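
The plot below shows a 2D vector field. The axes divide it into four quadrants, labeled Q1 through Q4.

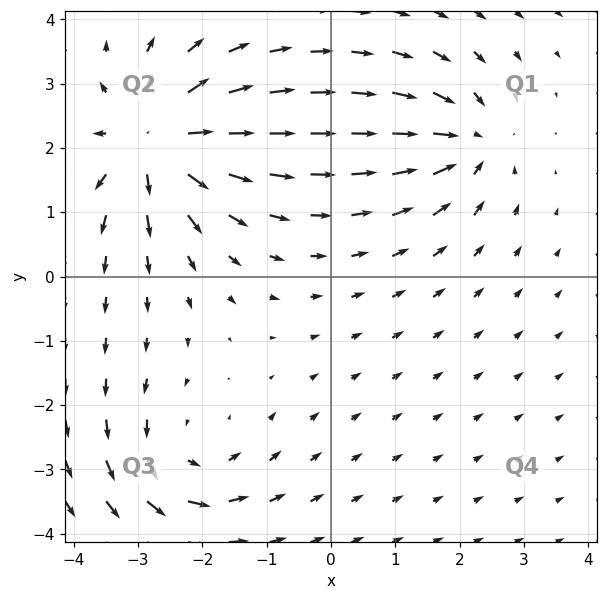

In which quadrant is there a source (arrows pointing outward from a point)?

The source sits at approximately (-2.8, 2.1), which lies in quadrant Q2. The divergence there is about +6, positive as expected for a source.

Q2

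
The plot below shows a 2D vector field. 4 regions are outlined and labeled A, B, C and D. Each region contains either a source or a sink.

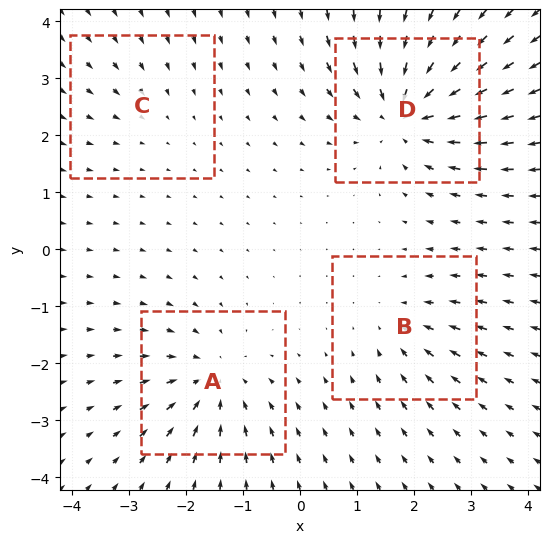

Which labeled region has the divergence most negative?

D

Divergence at each region's feature centre — A: about -5, B: about -3, C: about -2, D: about -7. Region D is most negative.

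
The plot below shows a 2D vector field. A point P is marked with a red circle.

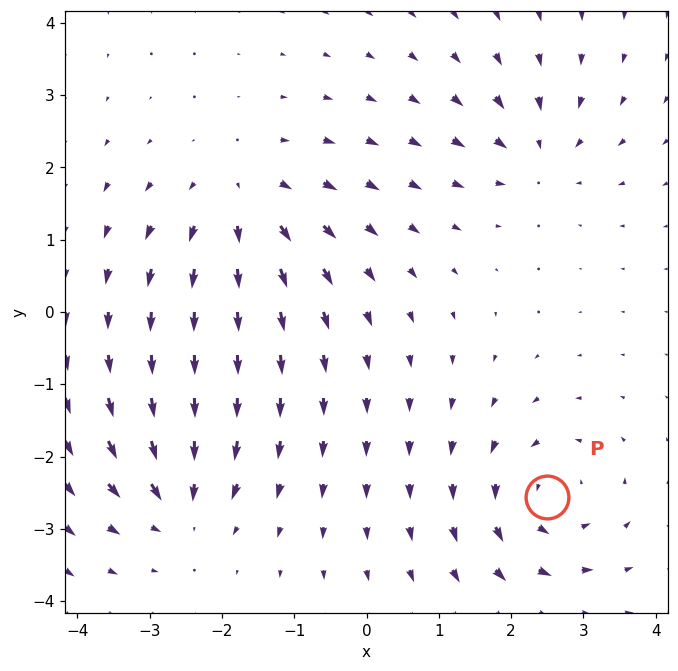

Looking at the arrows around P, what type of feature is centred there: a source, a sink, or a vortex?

vortex

At P (2.5, -2.6) the arrows circulate counterclockwise. Divergence ≈0, curl about +5 — near-zero divergence with nonzero curl is a vortex.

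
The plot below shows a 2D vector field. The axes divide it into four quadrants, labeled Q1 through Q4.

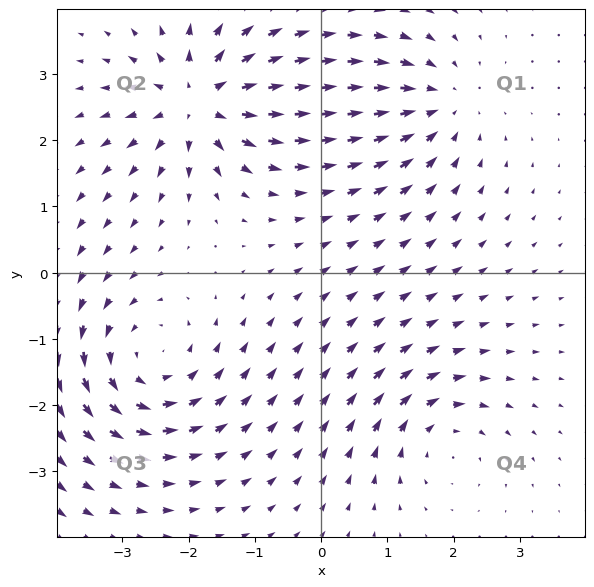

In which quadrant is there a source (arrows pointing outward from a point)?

Q2

The source sits at approximately (-1.8, 2.6), which lies in quadrant Q2. The divergence there is about +6, positive as expected for a source.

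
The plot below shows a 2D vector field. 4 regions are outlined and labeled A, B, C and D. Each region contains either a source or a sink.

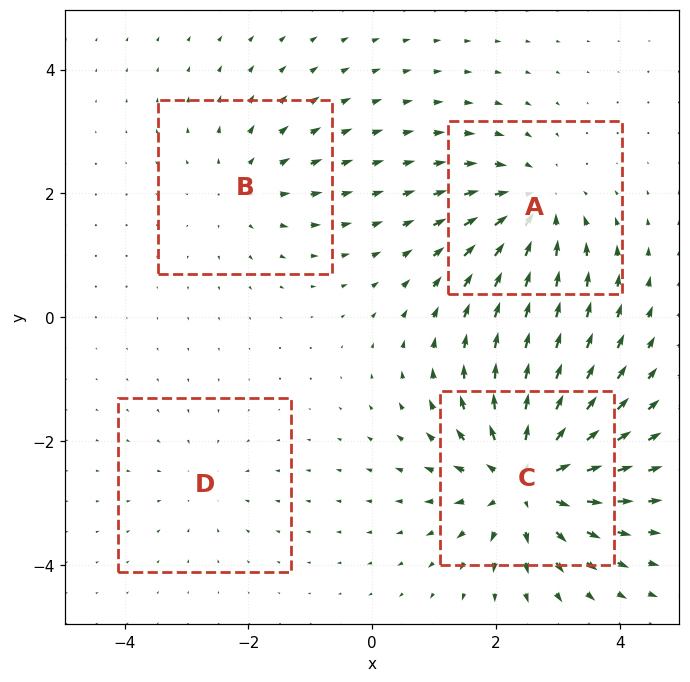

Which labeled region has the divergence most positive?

Divergence at each region's feature centre — A: about -5, B: about +3, C: about +7, D: about -2. Region C is most positive.

C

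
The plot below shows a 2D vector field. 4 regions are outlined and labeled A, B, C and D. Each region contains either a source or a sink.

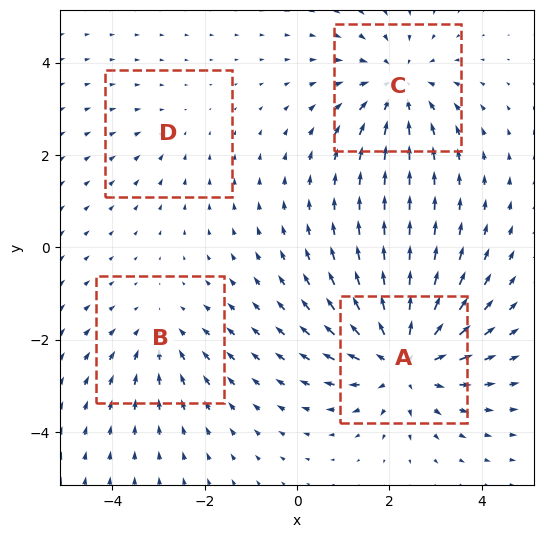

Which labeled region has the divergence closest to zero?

Divergence at each region's feature centre — A: about +6, B: about -3, C: about -4, D: about -2. Region D is closest to zero.

D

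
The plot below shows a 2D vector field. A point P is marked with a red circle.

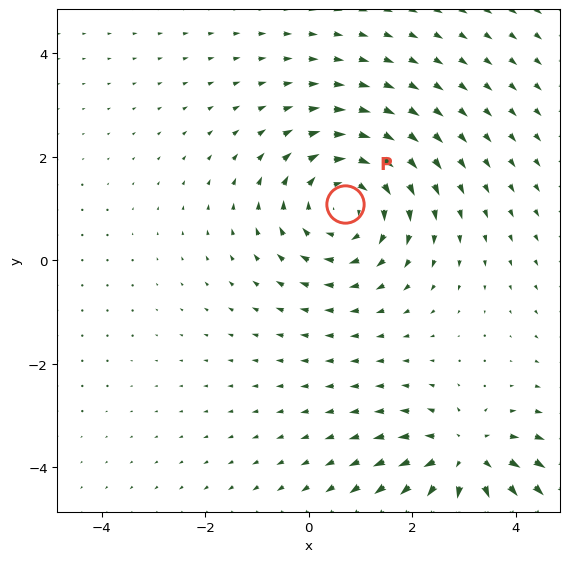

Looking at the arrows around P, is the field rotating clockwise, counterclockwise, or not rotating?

clockwise

Near P at (0.7, 1.1) the arrows circulate clockwise. The curl (z-component) there is about -2; negative curl means clockwise rotation.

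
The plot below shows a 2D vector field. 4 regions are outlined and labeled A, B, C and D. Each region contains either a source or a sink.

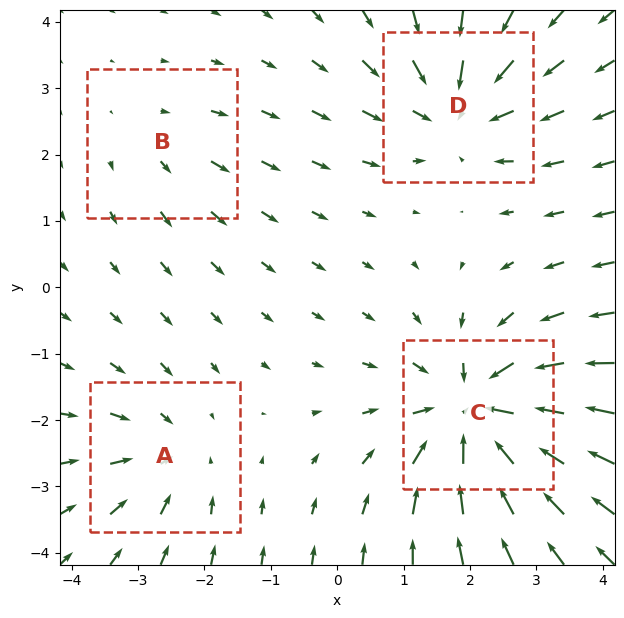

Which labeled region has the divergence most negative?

Divergence at each region's feature centre — A: about -4, B: about +2, C: about -7, D: about -5. Region C is most negative.

C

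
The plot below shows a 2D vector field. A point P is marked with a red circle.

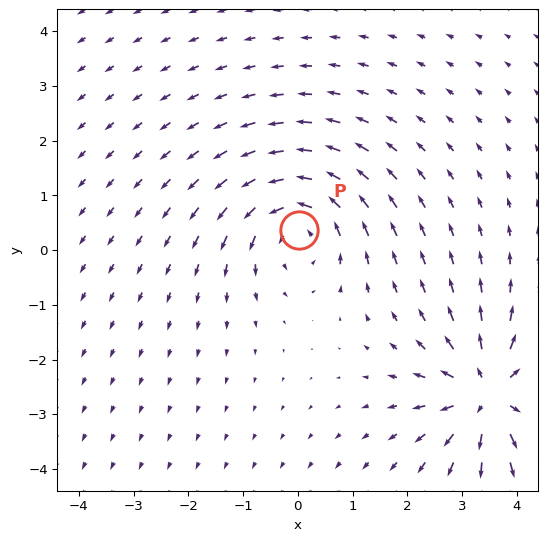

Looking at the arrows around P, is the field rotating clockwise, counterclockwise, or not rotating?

Near P at (0.0, 0.4) the arrows circulate counterclockwise. The curl (z-component) there is about +4; positive curl means counterclockwise rotation.

counterclockwise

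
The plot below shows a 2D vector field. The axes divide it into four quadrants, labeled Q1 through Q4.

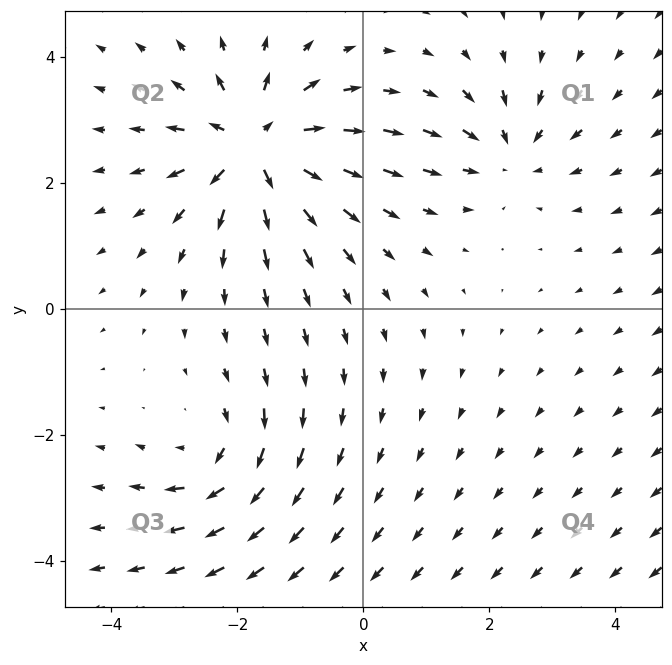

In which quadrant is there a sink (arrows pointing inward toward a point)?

The sink sits at approximately (2.3, 2.5), which lies in quadrant Q1. The divergence there is about -3, negative as expected for a sink.

Q1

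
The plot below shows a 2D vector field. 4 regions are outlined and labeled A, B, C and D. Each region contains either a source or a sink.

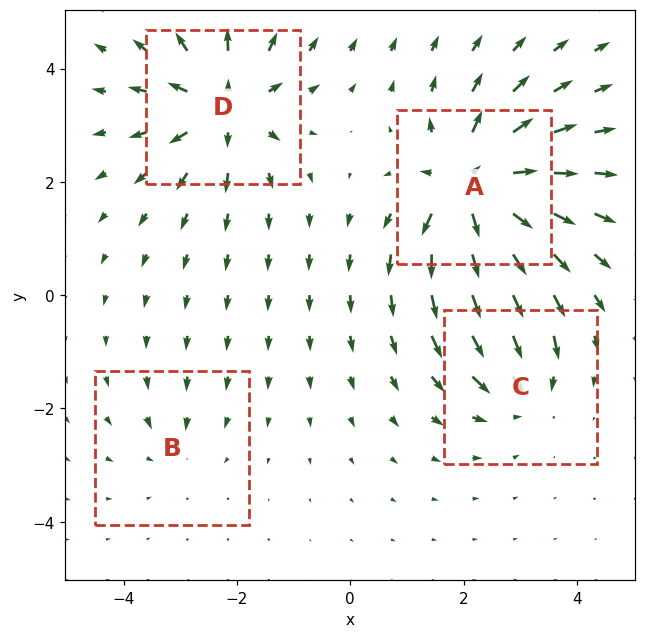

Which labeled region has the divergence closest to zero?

B

Divergence at each region's feature centre — A: about +8, B: about -2, C: about -4, D: about +6. Region B is closest to zero.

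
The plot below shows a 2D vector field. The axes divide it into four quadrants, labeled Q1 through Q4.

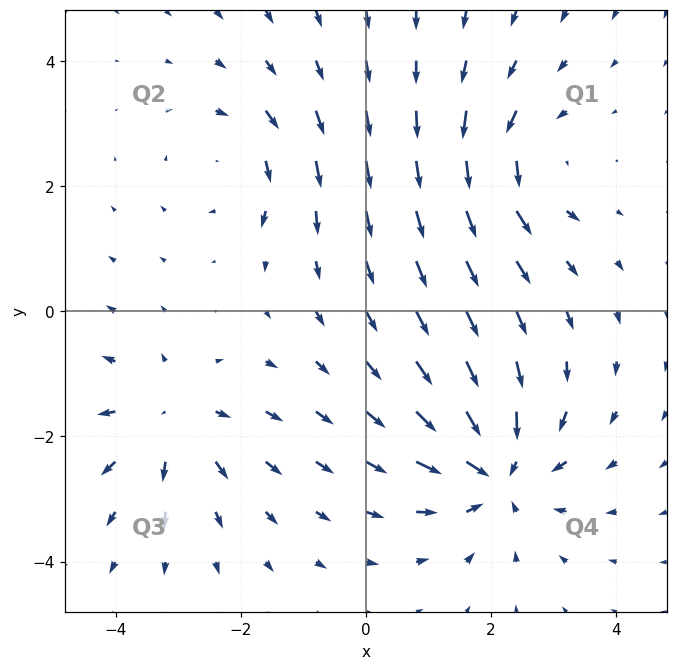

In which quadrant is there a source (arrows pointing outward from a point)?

Q3

The source sits at approximately (-3.1, -1.7), which lies in quadrant Q3. The divergence there is about +3, positive as expected for a source.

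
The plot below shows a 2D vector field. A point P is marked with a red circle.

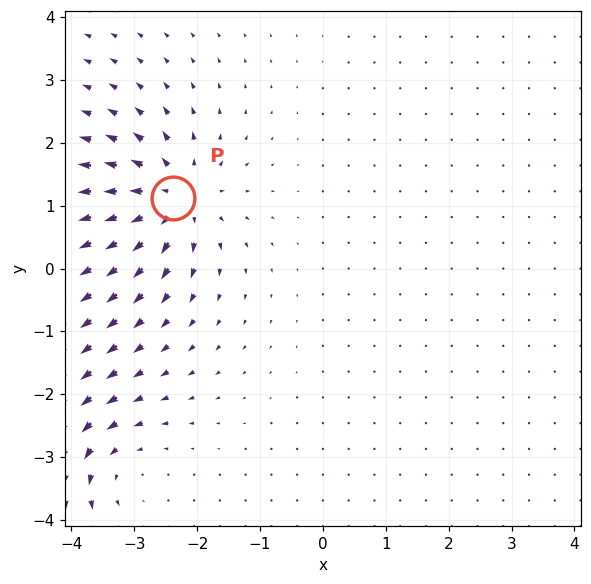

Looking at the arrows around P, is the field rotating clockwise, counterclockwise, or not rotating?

Near P at (-2.4, 1.1) the arrows show no circulation. The curl there is ≈0.

not rotating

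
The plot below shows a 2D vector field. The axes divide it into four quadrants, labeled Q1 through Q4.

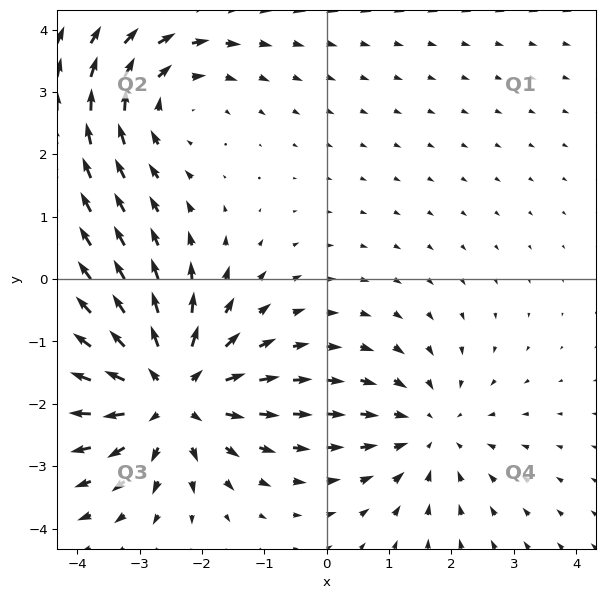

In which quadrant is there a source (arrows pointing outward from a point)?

The source sits at approximately (-2.5, -1.8), which lies in quadrant Q3. The divergence there is about +4, positive as expected for a source.

Q3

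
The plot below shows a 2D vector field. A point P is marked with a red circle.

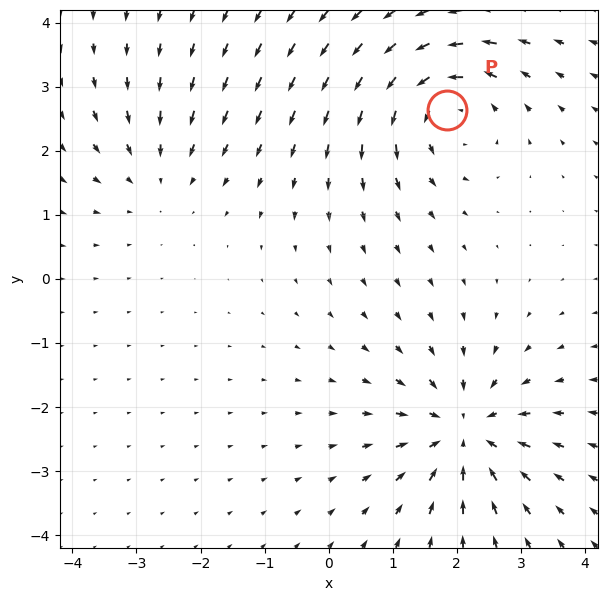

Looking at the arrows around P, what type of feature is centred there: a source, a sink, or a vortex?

vortex

At P (1.8, 2.6) the arrows circulate counterclockwise. Divergence ≈0, curl about +5 — near-zero divergence with nonzero curl is a vortex.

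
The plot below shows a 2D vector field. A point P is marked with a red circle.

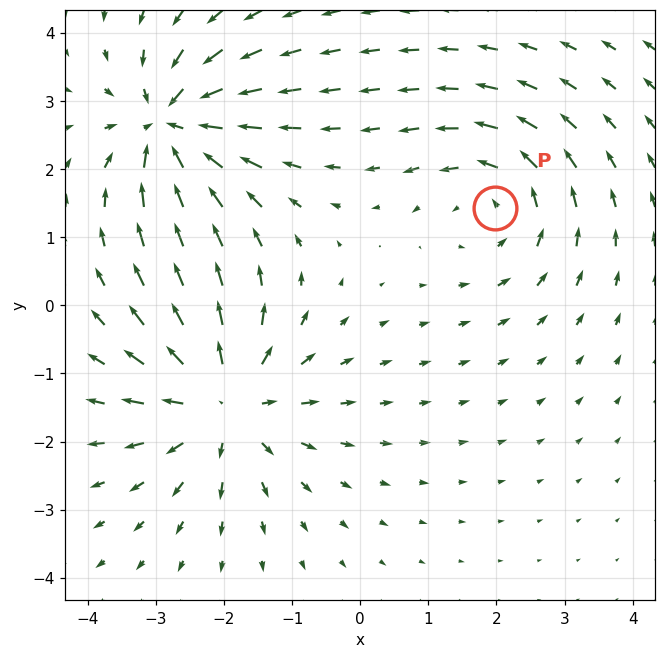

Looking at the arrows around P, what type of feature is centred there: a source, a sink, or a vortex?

At P (2.0, 1.4) the arrows circulate counterclockwise. Divergence ≈0, curl about +3 — near-zero divergence with nonzero curl is a vortex.

vortex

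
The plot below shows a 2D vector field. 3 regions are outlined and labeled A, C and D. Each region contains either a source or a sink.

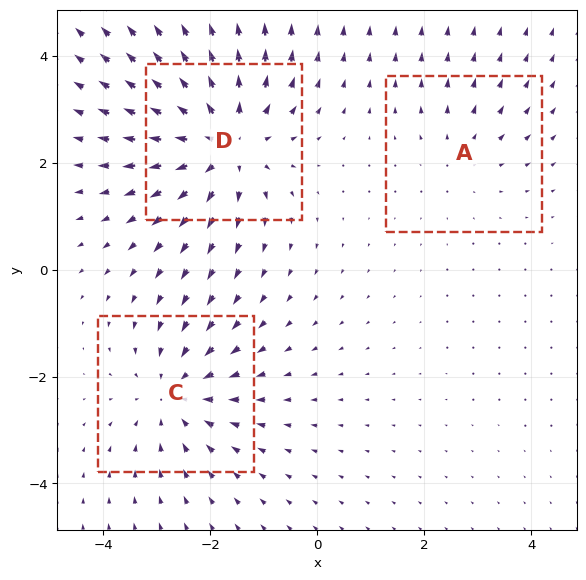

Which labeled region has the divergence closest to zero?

Divergence at each region's feature centre — A: about +2, C: about -3, D: about +4. Region A is closest to zero.

A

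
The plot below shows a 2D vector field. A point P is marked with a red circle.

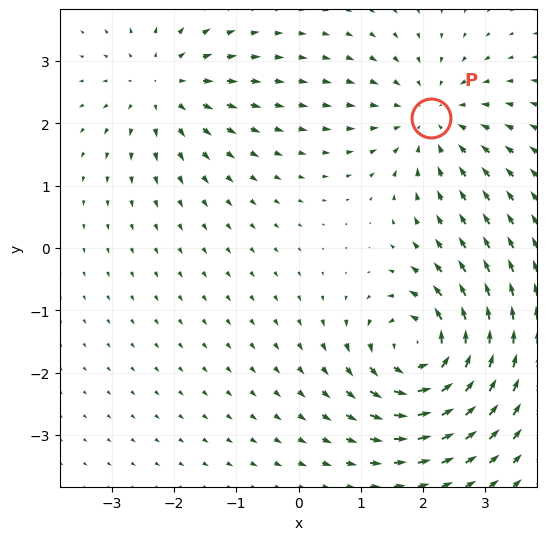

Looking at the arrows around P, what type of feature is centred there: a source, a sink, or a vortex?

sink

At P (2.1, 2.1) the arrows converge inward. Divergence about -3, curl ≈0 — negative divergence with near-zero curl is a sink.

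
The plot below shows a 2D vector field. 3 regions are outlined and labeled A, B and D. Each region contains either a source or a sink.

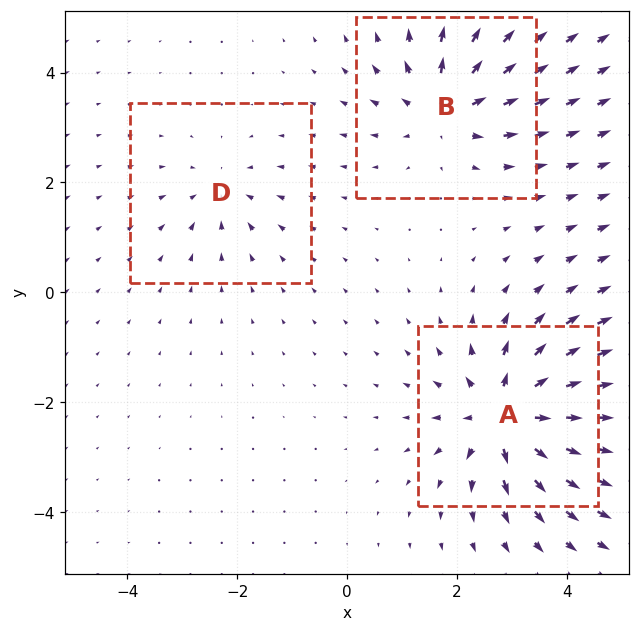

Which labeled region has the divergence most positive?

Divergence at each region's feature centre — A: about +6, B: about +4, D: about -3. Region A is most positive.

A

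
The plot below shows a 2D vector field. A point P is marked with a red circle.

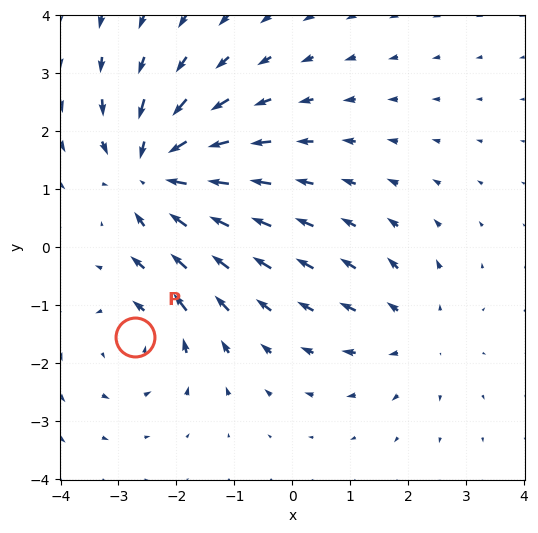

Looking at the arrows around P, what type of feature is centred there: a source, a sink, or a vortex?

At P (-2.7, -1.6) the arrows circulate counterclockwise. Divergence ≈0, curl about +3 — near-zero divergence with nonzero curl is a vortex.

vortex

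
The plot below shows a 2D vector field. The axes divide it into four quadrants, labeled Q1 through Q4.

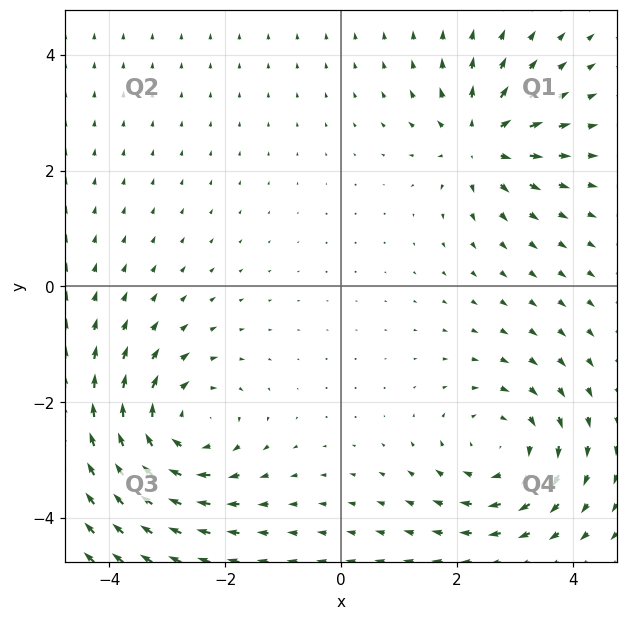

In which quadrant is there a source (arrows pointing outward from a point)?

Q1

The source sits at approximately (2.4, 2.5), which lies in quadrant Q1. The divergence there is about +5, positive as expected for a source.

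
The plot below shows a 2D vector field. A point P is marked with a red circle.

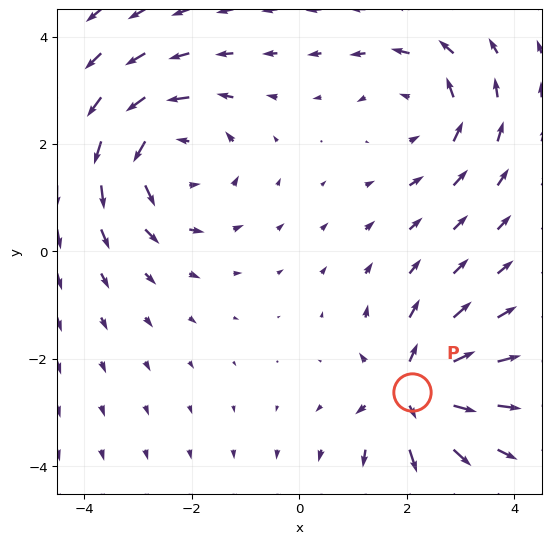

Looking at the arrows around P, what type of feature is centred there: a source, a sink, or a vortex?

At P (2.1, -2.6) the arrows spread outward. Divergence about +6, curl ≈0 — positive divergence with near-zero curl is a source.

source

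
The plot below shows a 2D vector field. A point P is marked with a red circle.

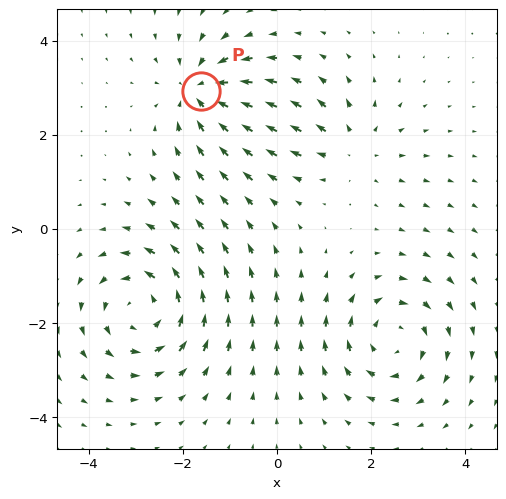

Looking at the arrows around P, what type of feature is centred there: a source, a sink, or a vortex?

sink

At P (-1.6, 2.9) the arrows converge inward. Divergence about -4, curl ≈0 — negative divergence with near-zero curl is a sink.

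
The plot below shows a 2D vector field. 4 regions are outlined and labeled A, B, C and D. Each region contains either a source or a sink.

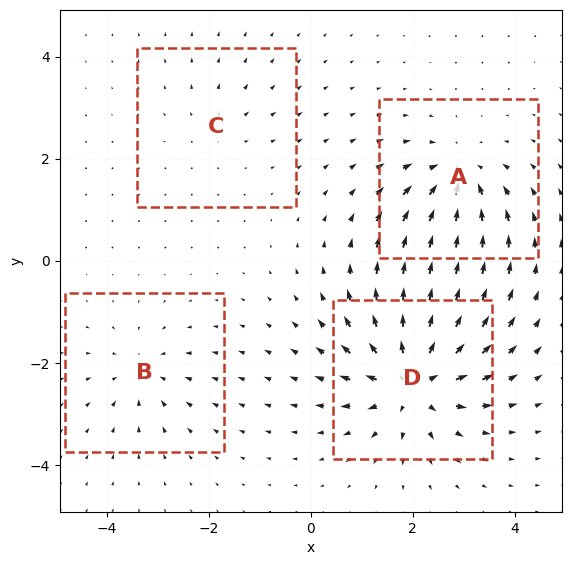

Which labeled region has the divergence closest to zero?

C

Divergence at each region's feature centre — A: about -6, B: about -4, C: about +2, D: about +8. Region C is closest to zero.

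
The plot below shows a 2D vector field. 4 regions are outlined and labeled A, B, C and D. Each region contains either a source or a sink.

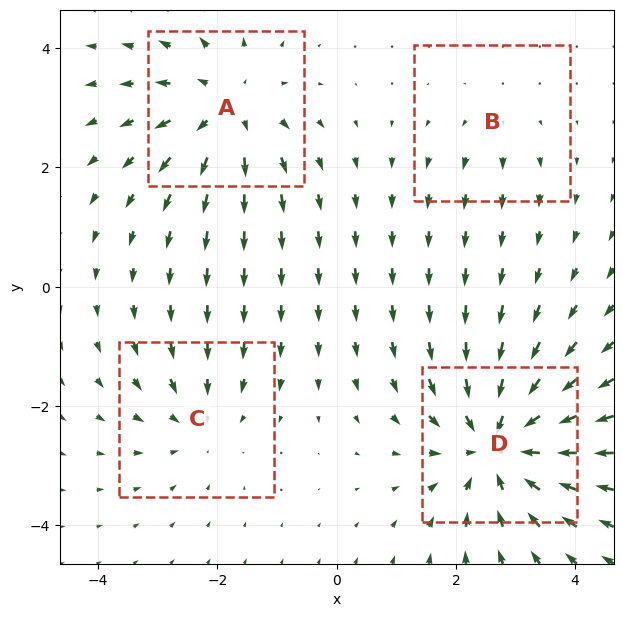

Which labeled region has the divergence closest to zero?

B

Divergence at each region's feature centre — A: about +4, B: about +2, C: about -3, D: about -6. Region B is closest to zero.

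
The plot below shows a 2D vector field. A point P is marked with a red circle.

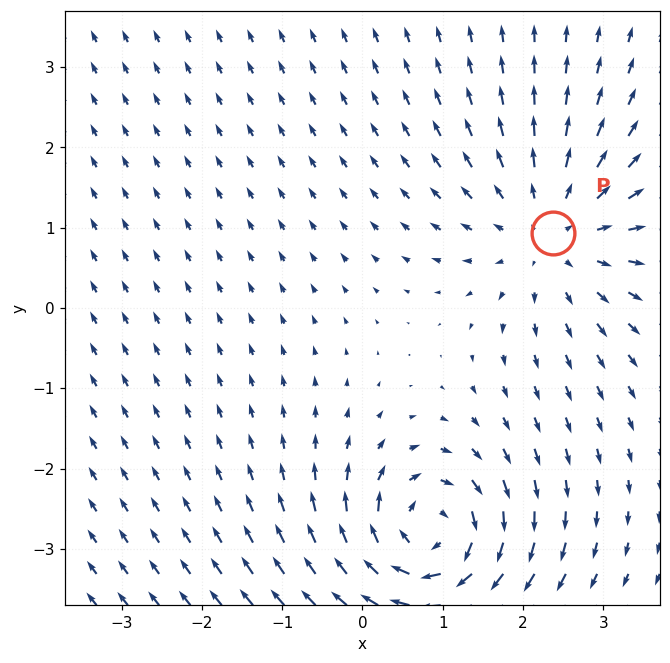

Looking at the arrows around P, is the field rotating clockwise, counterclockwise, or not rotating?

Near P at (2.4, 0.9) the arrows show no circulation. The curl there is ≈0.

not rotating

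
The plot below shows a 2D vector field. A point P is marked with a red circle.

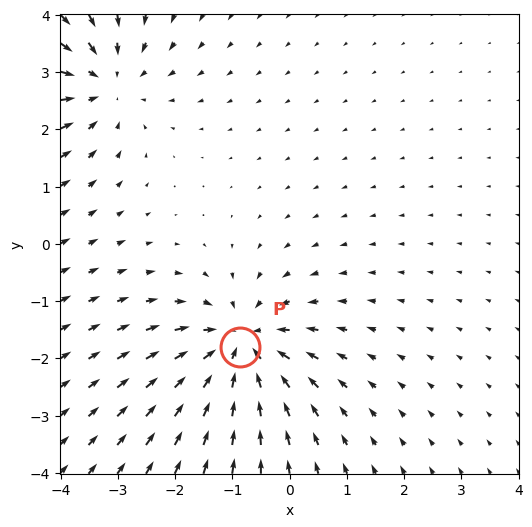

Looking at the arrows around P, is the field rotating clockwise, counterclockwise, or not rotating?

not rotating

Near P at (-0.9, -1.8) the arrows show no circulation. The curl there is ≈0.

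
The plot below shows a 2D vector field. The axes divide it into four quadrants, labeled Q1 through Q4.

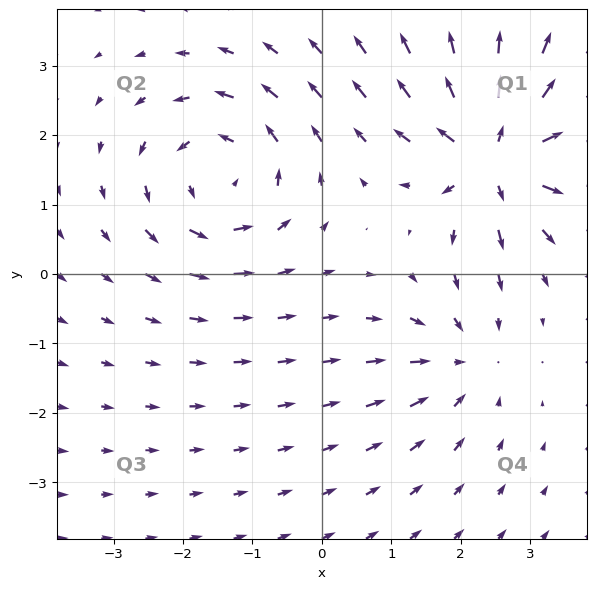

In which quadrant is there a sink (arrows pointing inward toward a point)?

The sink sits at approximately (2.0, -1.2), which lies in quadrant Q4. The divergence there is about -3, negative as expected for a sink.

Q4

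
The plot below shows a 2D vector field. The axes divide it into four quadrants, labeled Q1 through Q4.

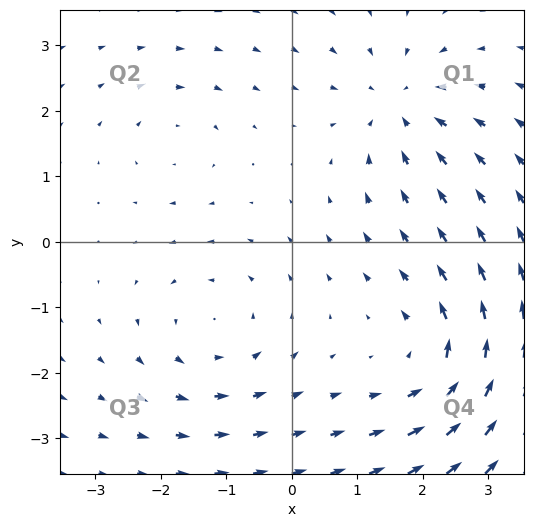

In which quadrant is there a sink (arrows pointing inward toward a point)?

Q1

The sink sits at approximately (1.7, 2.1), which lies in quadrant Q1. The divergence there is about -4, negative as expected for a sink.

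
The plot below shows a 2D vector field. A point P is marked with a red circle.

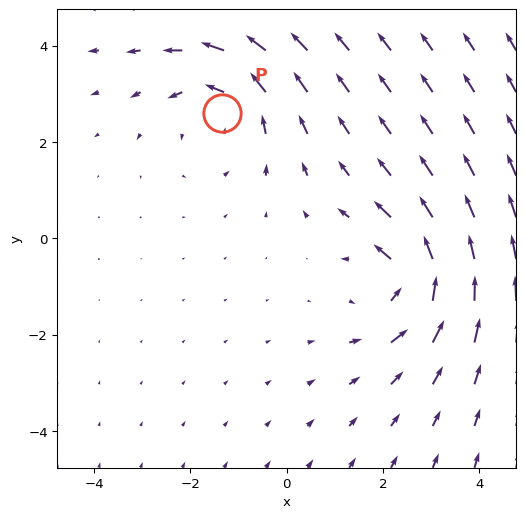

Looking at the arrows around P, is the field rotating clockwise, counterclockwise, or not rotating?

counterclockwise

Near P at (-1.3, 2.6) the arrows circulate counterclockwise. The curl (z-component) there is about +3; positive curl means counterclockwise rotation.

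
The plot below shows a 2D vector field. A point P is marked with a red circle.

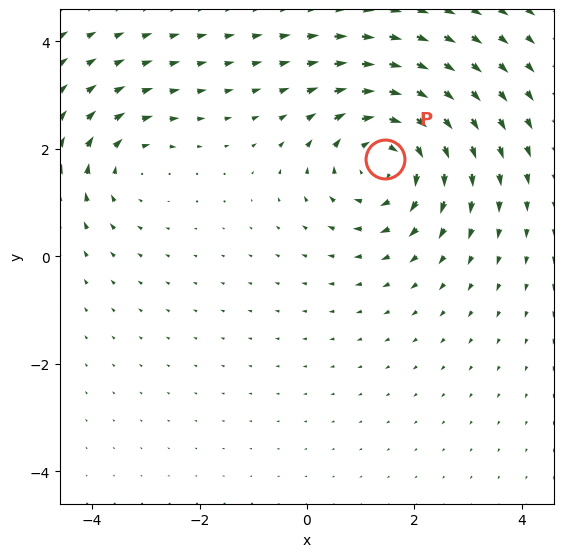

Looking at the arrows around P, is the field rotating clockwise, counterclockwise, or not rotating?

Near P at (1.4, 1.8) the arrows circulate clockwise. The curl (z-component) there is about -4; negative curl means clockwise rotation.

clockwise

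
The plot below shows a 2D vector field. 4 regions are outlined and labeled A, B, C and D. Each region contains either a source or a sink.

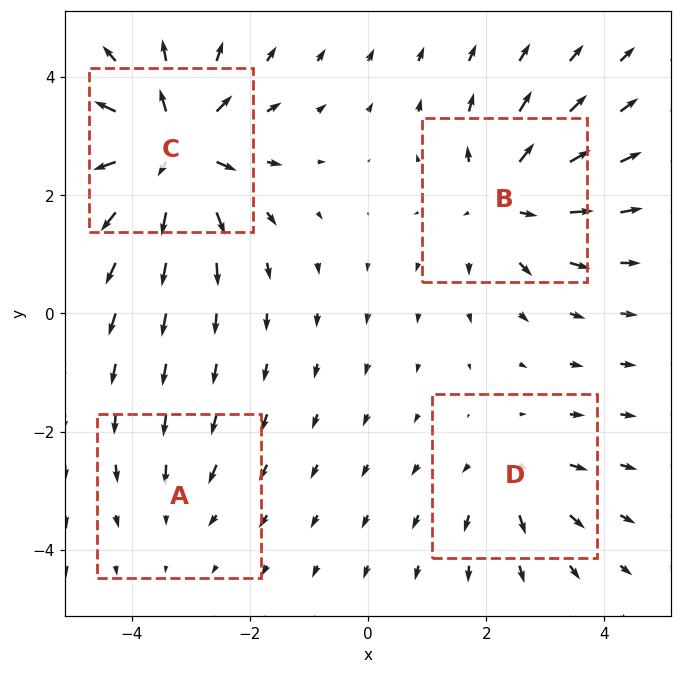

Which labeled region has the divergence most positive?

C

Divergence at each region's feature centre — A: about -2, B: about +5, C: about +8, D: about +4. Region C is most positive.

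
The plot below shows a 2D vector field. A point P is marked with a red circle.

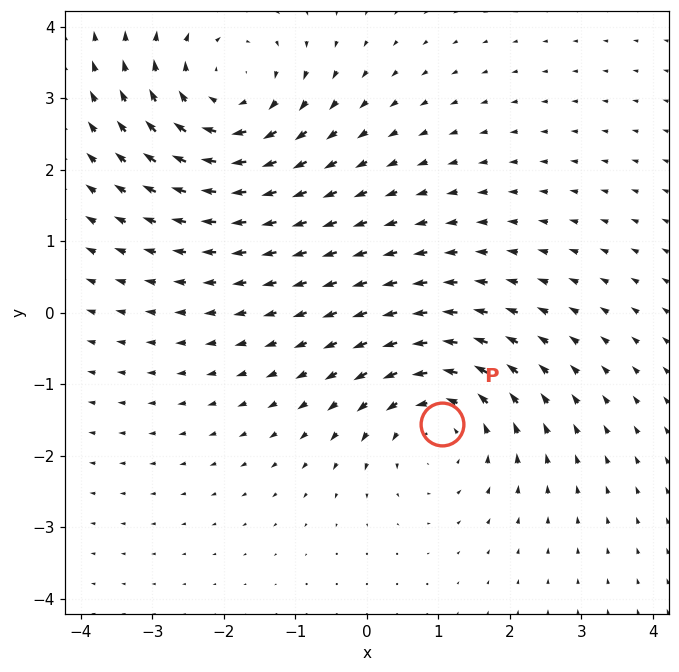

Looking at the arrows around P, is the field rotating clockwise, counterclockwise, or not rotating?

counterclockwise

Near P at (1.0, -1.6) the arrows circulate counterclockwise. The curl (z-component) there is about +3; positive curl means counterclockwise rotation.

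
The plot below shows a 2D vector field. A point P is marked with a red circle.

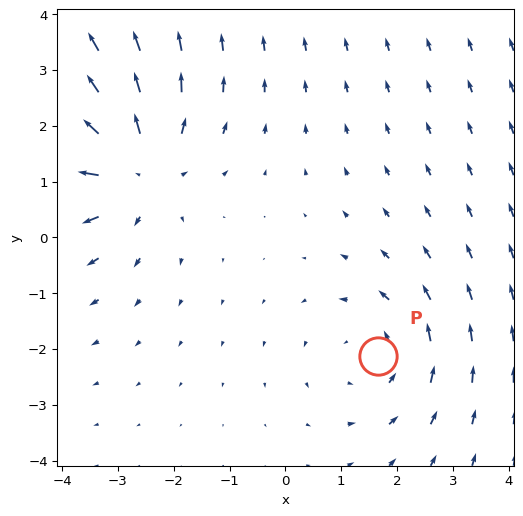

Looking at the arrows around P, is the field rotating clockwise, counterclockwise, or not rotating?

counterclockwise

Near P at (1.7, -2.1) the arrows circulate counterclockwise. The curl (z-component) there is about +2; positive curl means counterclockwise rotation.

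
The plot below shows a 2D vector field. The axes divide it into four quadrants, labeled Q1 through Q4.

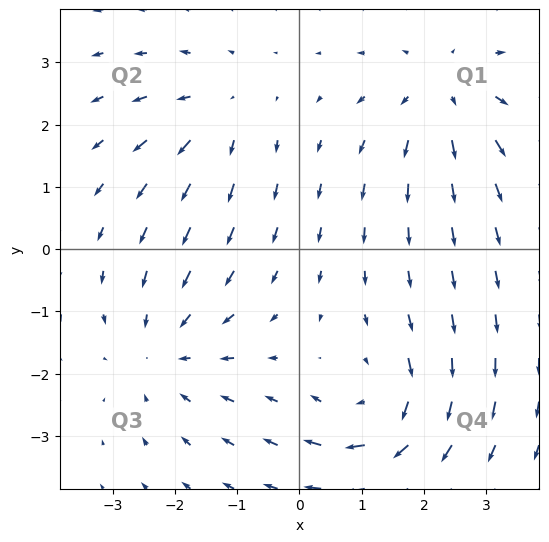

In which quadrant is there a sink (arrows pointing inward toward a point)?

Q3

The sink sits at approximately (-2.2, -1.6), which lies in quadrant Q3. The divergence there is about -4, negative as expected for a sink.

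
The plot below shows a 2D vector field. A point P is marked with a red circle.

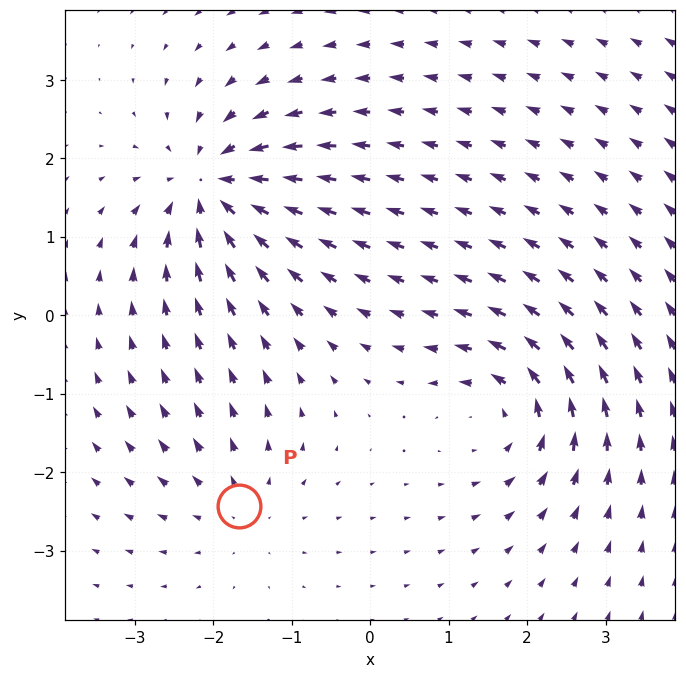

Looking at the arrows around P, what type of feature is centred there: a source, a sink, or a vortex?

source

At P (-1.7, -2.4) the arrows spread outward. Divergence about +3, curl ≈0 — positive divergence with near-zero curl is a source.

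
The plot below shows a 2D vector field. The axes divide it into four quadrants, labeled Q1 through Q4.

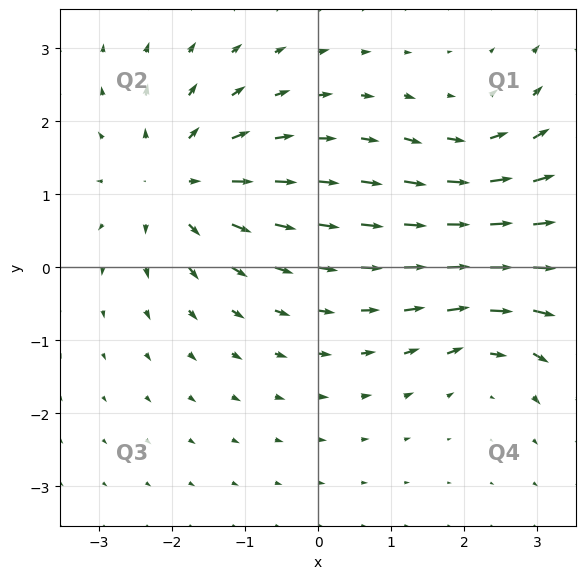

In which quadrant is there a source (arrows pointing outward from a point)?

Q2

The source sits at approximately (-1.9, 1.2), which lies in quadrant Q2. The divergence there is about +5, positive as expected for a source.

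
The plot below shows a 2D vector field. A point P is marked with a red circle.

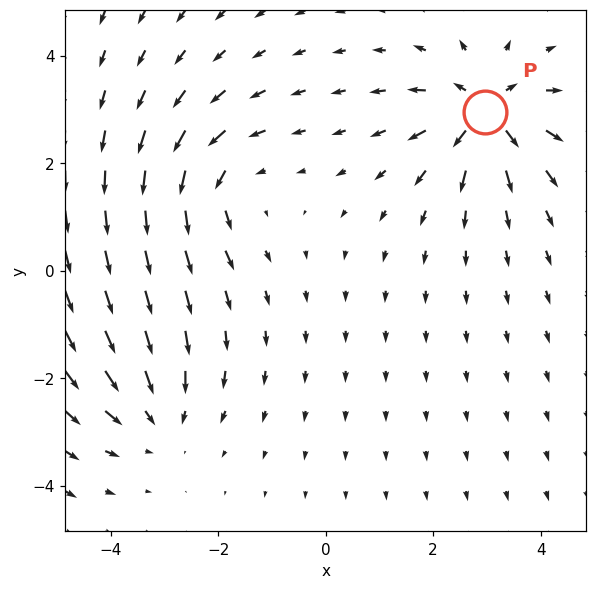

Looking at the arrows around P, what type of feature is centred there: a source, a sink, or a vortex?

At P (3.0, 2.9) the arrows spread outward. Divergence about +5, curl ≈0 — positive divergence with near-zero curl is a source.

source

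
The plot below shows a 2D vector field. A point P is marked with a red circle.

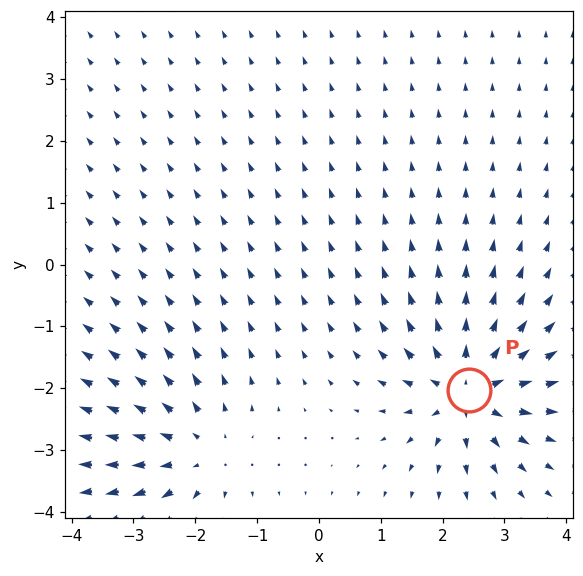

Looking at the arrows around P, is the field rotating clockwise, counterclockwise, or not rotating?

not rotating

Near P at (2.4, -2.0) the arrows show no circulation. The curl there is ≈0.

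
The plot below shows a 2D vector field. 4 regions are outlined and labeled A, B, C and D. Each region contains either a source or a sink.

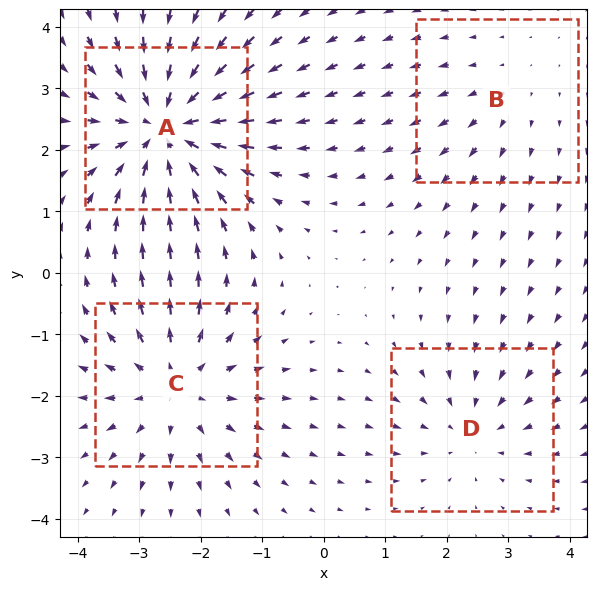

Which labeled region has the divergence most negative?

Divergence at each region's feature centre — A: about -6, B: about +2, C: about +4, D: about -3. Region A is most negative.

A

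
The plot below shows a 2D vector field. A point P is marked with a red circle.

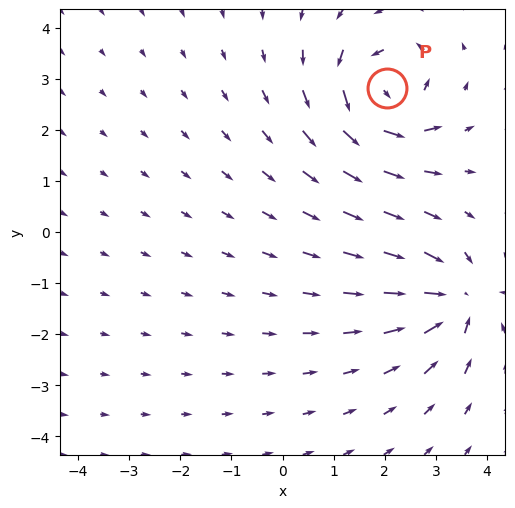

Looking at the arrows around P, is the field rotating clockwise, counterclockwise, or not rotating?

counterclockwise

Near P at (2.1, 2.8) the arrows circulate counterclockwise. The curl (z-component) there is about +6; positive curl means counterclockwise rotation.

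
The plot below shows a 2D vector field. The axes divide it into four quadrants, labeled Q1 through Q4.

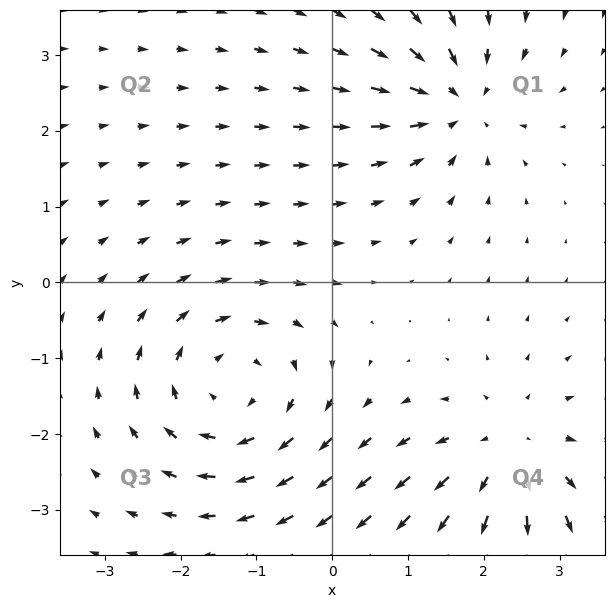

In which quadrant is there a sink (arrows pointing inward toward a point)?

The sink sits at approximately (1.7, 2.4), which lies in quadrant Q1. The divergence there is about -5, negative as expected for a sink.

Q1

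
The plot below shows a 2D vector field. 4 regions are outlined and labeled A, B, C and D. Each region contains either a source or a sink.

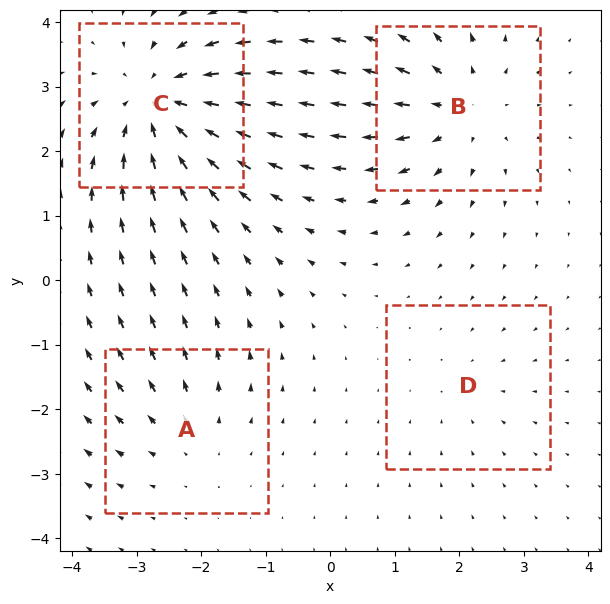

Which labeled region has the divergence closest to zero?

D

Divergence at each region's feature centre — A: about +3, B: about +5, C: about -6, D: about -2. Region D is closest to zero.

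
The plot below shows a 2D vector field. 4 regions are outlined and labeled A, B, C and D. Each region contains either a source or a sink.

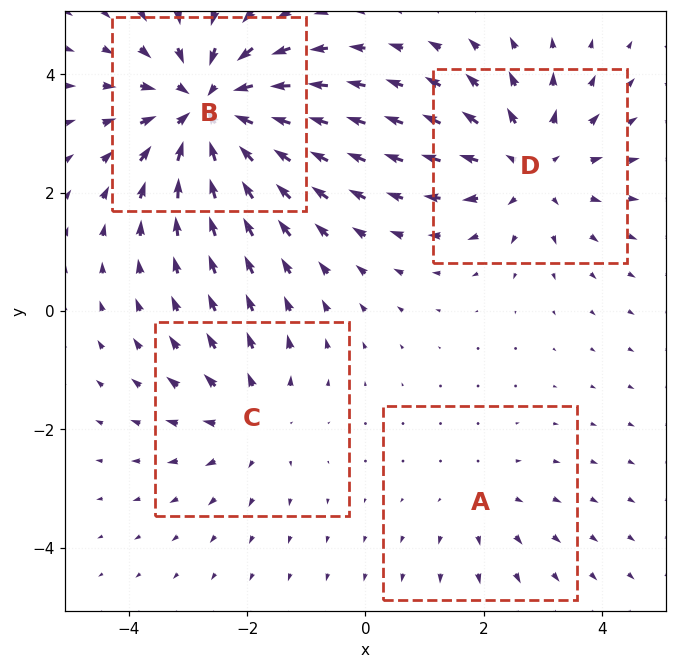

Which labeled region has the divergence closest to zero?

A

Divergence at each region's feature centre — A: about +2, B: about -6, C: about +3, D: about +4. Region A is closest to zero.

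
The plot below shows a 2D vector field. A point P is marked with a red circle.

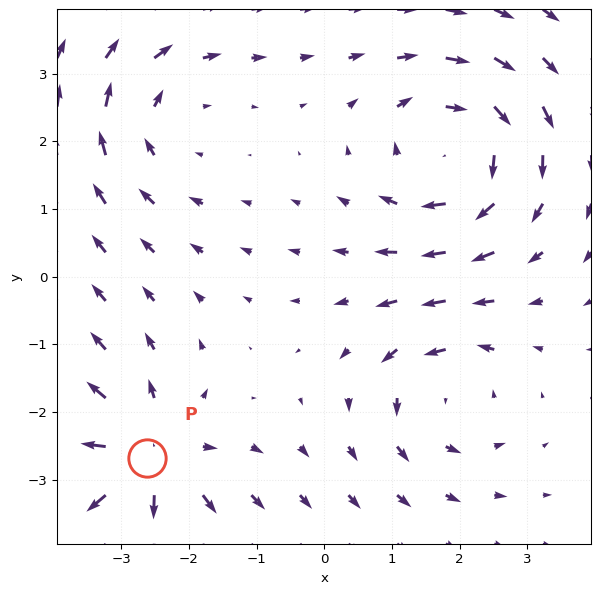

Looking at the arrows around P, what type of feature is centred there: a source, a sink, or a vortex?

source

At P (-2.6, -2.7) the arrows spread outward. Divergence about +5, curl ≈0 — positive divergence with near-zero curl is a source.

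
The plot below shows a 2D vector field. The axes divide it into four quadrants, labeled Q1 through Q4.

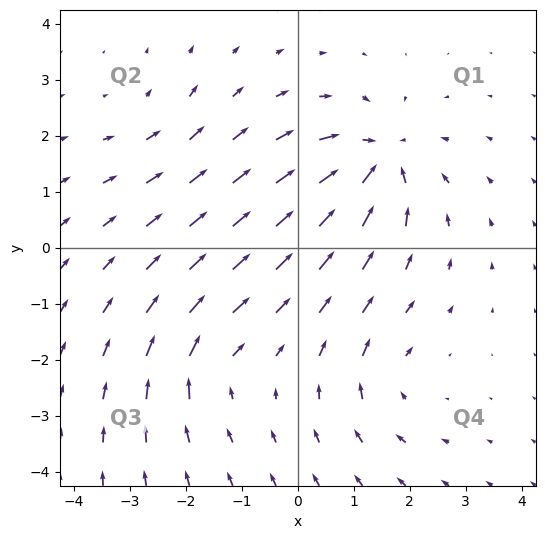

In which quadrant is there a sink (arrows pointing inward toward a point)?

The sink sits at approximately (1.4, 1.6), which lies in quadrant Q1. The divergence there is about -6, negative as expected for a sink.

Q1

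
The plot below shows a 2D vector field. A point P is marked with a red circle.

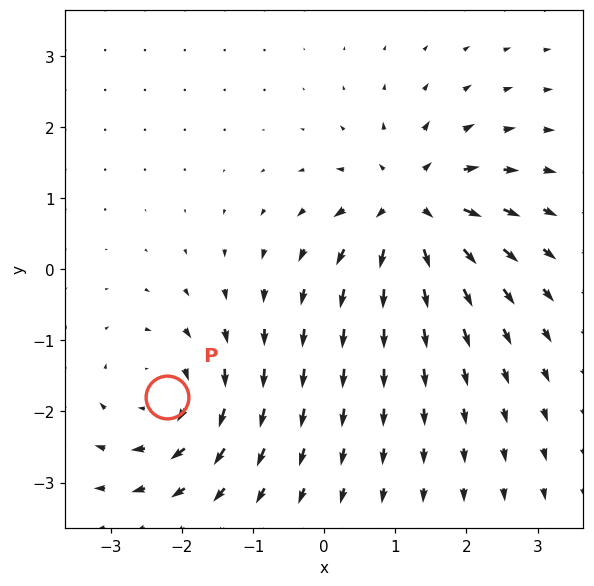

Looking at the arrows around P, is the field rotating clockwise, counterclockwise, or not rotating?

Near P at (-2.2, -1.8) the arrows circulate clockwise. The curl (z-component) there is about -4; negative curl means clockwise rotation.

clockwise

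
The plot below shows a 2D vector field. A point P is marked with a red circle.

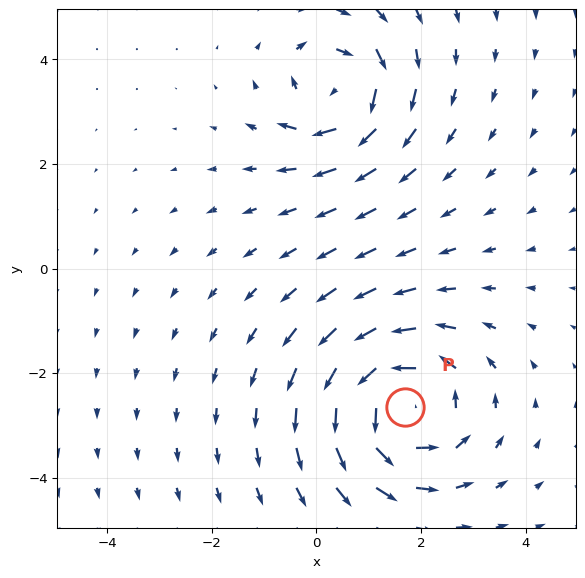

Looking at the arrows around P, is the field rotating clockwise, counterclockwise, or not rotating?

Near P at (1.7, -2.7) the arrows circulate counterclockwise. The curl (z-component) there is about +4; positive curl means counterclockwise rotation.

counterclockwise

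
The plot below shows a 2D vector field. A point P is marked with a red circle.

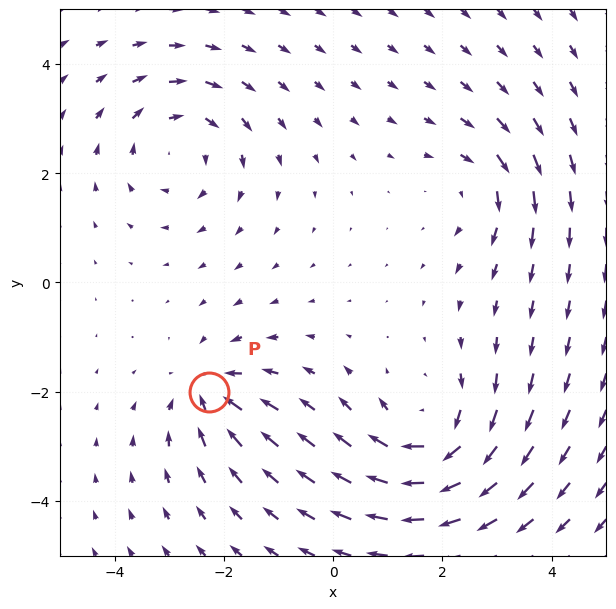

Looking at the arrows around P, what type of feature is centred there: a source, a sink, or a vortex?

At P (-2.3, -2.0) the arrows converge inward. Divergence about -4, curl ≈0 — negative divergence with near-zero curl is a sink.

sink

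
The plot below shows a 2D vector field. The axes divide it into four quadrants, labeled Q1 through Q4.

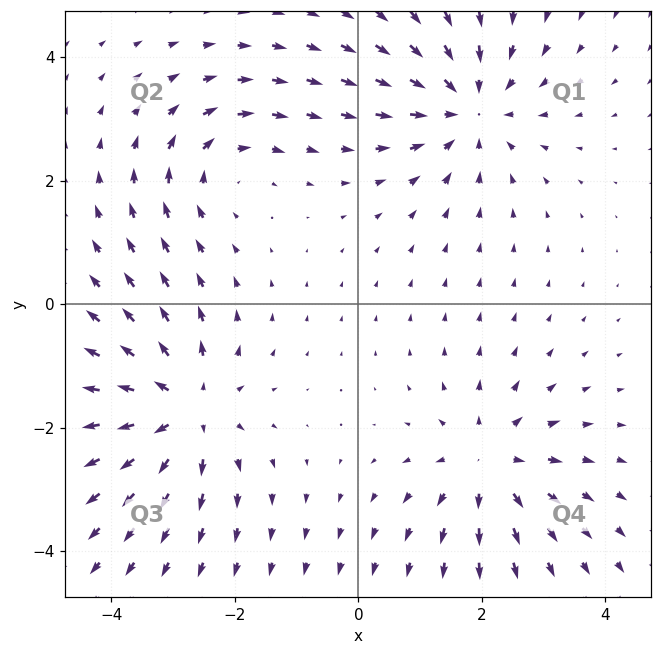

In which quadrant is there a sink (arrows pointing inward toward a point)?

Q1

The sink sits at approximately (1.8, 3.2), which lies in quadrant Q1. The divergence there is about -4, negative as expected for a sink.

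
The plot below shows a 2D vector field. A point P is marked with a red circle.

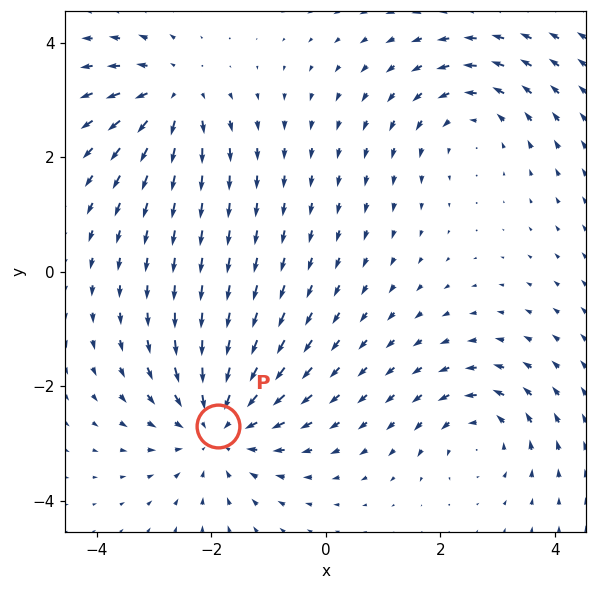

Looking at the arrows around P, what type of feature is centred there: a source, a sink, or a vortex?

At P (-1.9, -2.7) the arrows converge inward. Divergence about -4, curl ≈0 — negative divergence with near-zero curl is a sink.

sink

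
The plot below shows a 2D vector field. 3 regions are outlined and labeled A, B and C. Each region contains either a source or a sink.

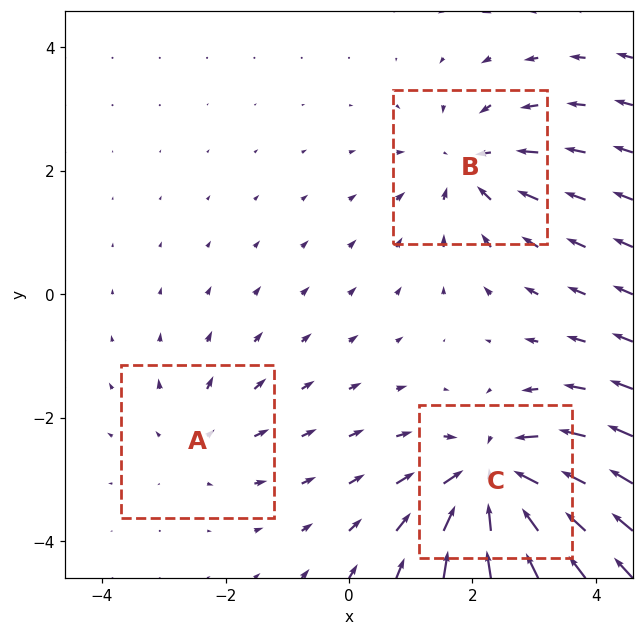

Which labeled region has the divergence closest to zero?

Divergence at each region's feature centre — A: about +2, B: about -3, C: about -6. Region A is closest to zero.

A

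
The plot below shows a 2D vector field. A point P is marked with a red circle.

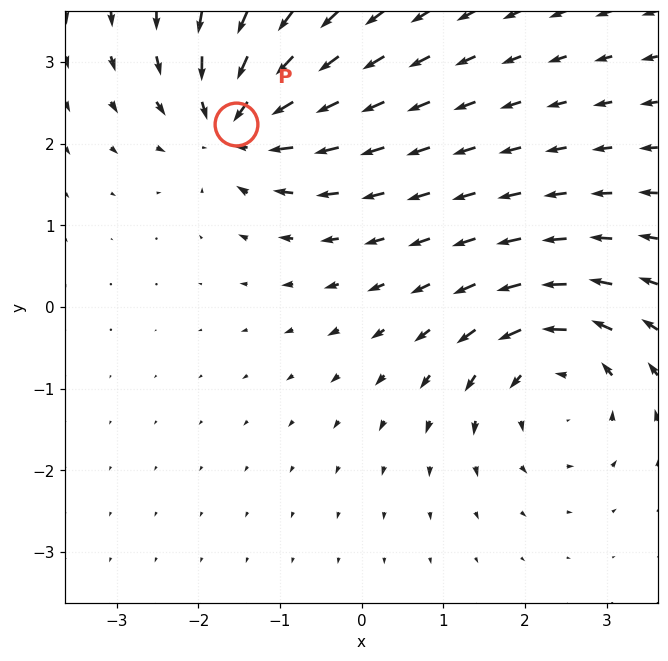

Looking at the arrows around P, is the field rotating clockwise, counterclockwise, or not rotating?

Near P at (-1.5, 2.2) the arrows show no circulation. The curl there is ≈0.

not rotating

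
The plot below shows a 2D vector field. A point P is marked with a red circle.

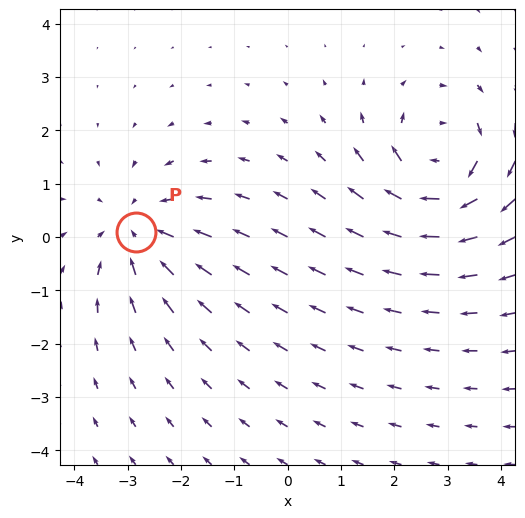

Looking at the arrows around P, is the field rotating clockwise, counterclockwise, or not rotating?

not rotating

Near P at (-2.8, 0.1) the arrows show no circulation. The curl there is ≈0.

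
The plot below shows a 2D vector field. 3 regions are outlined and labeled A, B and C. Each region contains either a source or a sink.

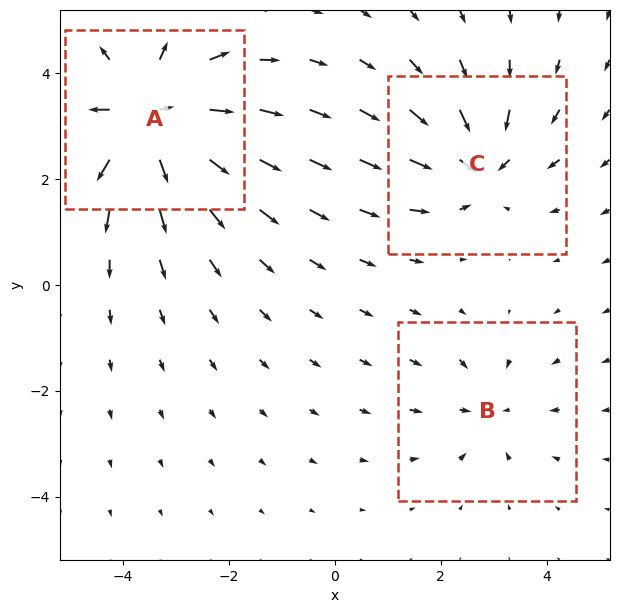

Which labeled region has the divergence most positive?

Divergence at each region's feature centre — A: about +5, B: about -2, C: about -3. Region A is most positive.

A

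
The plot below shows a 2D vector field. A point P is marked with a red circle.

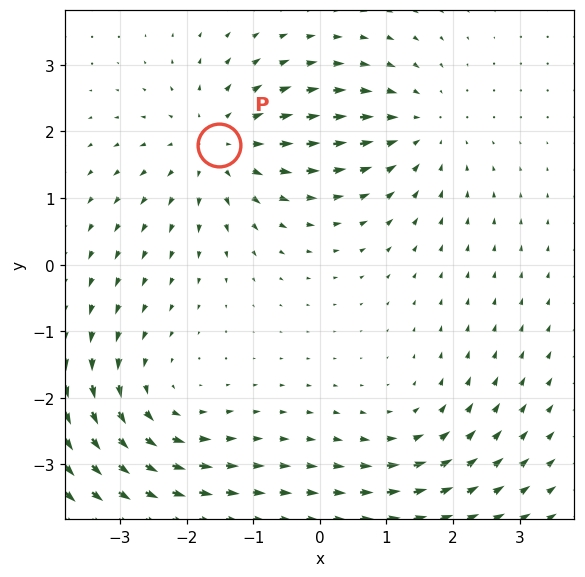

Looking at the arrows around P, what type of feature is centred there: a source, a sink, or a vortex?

At P (-1.5, 1.8) the arrows spread outward. Divergence about +4, curl ≈0 — positive divergence with near-zero curl is a source.

source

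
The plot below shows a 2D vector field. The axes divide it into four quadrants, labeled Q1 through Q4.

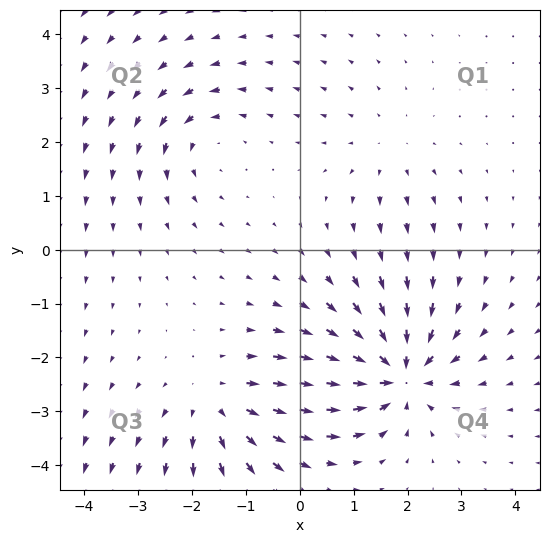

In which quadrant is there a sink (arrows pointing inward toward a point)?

Q4

The sink sits at approximately (1.8, -2.3), which lies in quadrant Q4. The divergence there is about -6, negative as expected for a sink.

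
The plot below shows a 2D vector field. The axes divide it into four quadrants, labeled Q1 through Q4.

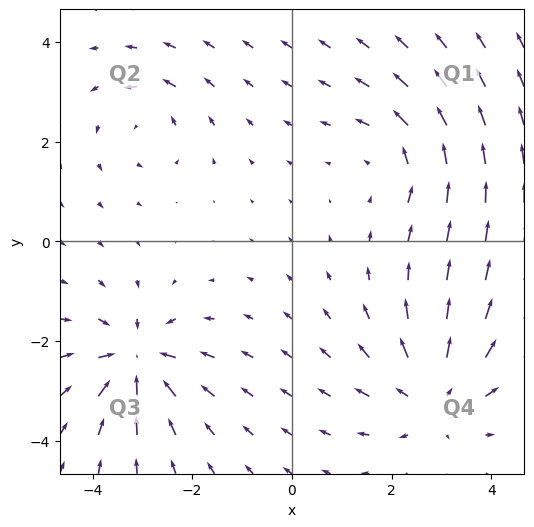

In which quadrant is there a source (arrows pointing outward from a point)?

Q4

The source sits at approximately (2.9, -3.1), which lies in quadrant Q4. The divergence there is about +4, positive as expected for a source.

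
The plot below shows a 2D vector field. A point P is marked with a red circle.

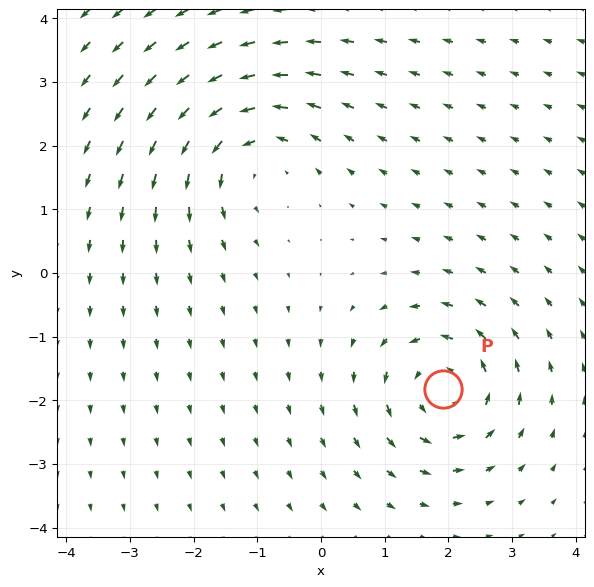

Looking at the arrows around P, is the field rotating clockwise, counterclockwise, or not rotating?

counterclockwise

Near P at (1.9, -1.8) the arrows circulate counterclockwise. The curl (z-component) there is about +4; positive curl means counterclockwise rotation.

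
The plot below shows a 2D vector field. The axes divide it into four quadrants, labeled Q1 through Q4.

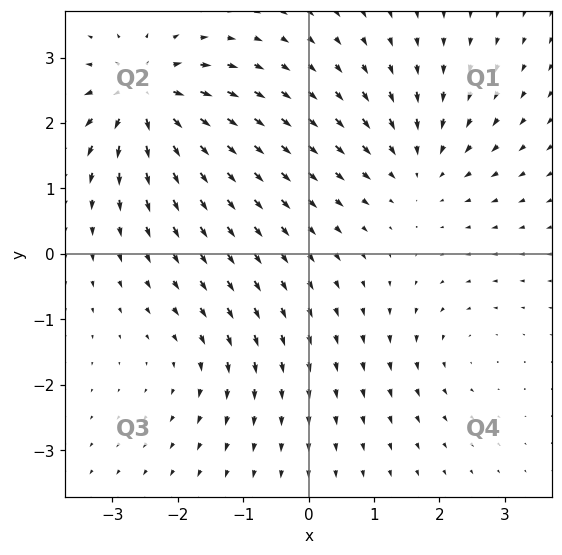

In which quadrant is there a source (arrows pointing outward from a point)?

Q2

The source sits at approximately (-2.5, 2.4), which lies in quadrant Q2. The divergence there is about +7, positive as expected for a source.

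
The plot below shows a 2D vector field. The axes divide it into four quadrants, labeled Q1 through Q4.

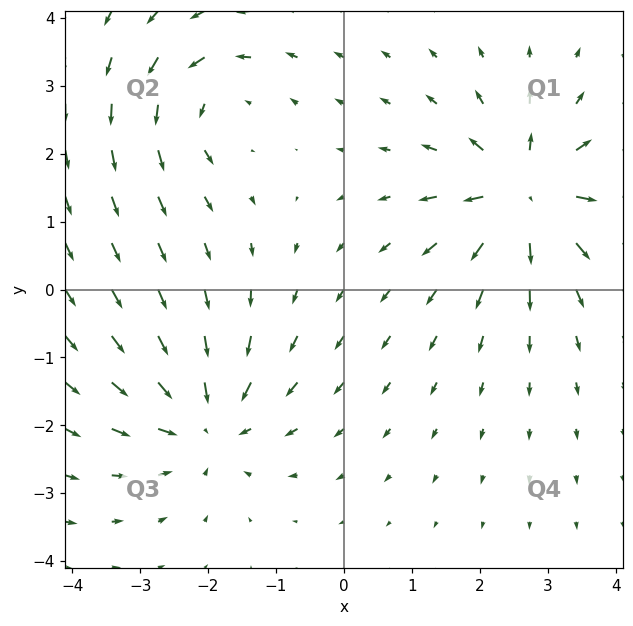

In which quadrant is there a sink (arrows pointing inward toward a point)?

Q3

The sink sits at approximately (-2.0, -2.0), which lies in quadrant Q3. The divergence there is about -4, negative as expected for a sink.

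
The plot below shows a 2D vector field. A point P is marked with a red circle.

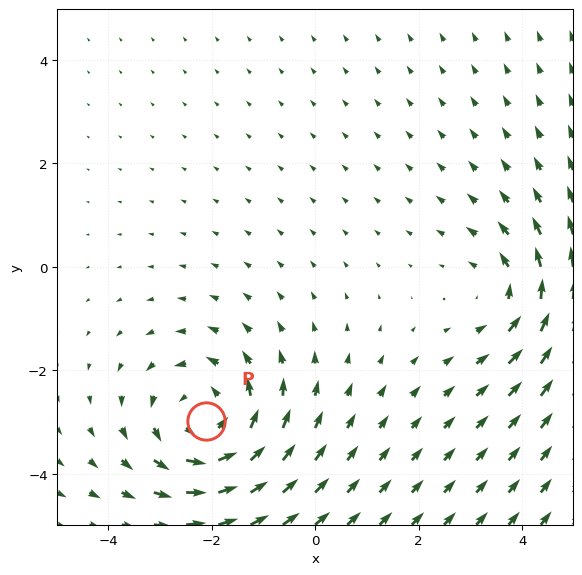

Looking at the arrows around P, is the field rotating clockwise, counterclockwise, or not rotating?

Near P at (-2.1, -3.0) the arrows circulate counterclockwise. The curl (z-component) there is about +4; positive curl means counterclockwise rotation.

counterclockwise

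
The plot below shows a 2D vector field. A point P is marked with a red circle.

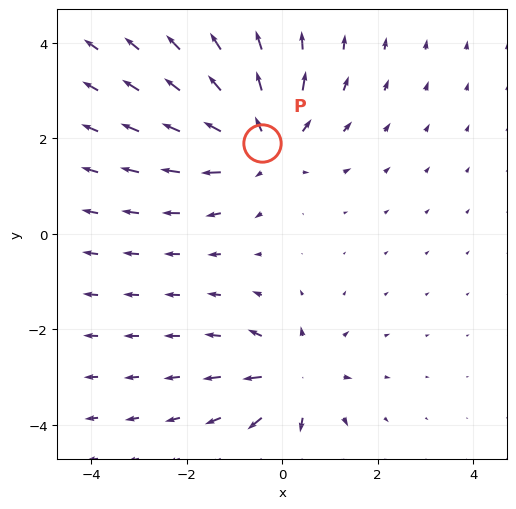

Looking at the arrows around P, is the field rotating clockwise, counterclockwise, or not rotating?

not rotating

Near P at (-0.4, 1.9) the arrows show no circulation. The curl there is ≈0.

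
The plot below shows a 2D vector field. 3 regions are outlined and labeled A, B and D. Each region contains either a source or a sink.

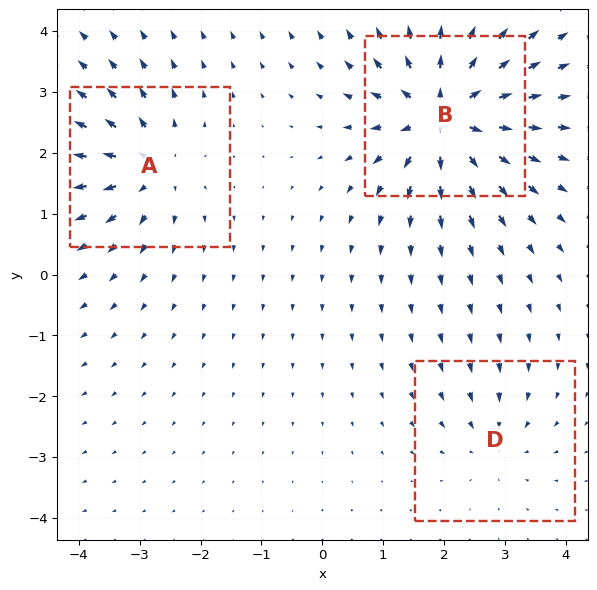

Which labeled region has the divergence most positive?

Divergence at each region's feature centre — A: about +4, B: about +6, D: about -2. Region B is most positive.

B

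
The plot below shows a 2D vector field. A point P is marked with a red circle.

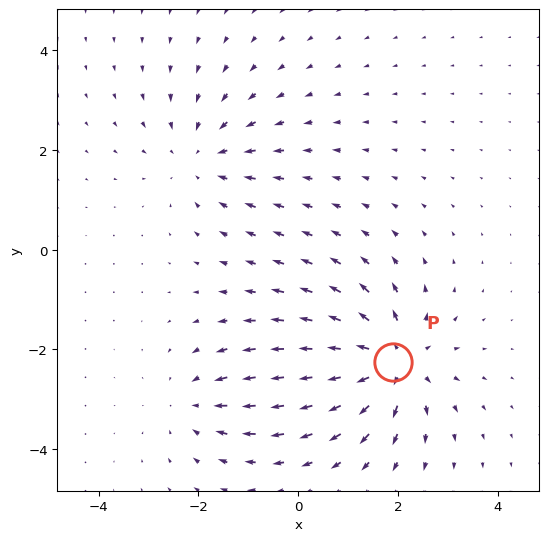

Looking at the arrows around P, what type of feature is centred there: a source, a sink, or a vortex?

source

At P (1.9, -2.2) the arrows spread outward. Divergence about +5, curl ≈0 — positive divergence with near-zero curl is a source.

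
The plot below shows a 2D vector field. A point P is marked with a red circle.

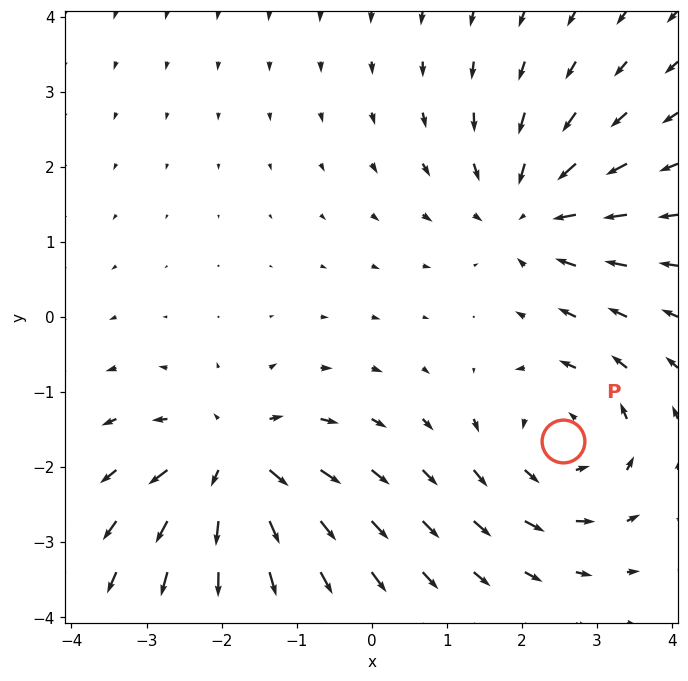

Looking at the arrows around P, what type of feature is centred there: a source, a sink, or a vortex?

At P (2.6, -1.7) the arrows circulate counterclockwise. Divergence ≈0, curl about +3 — near-zero divergence with nonzero curl is a vortex.

vortex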